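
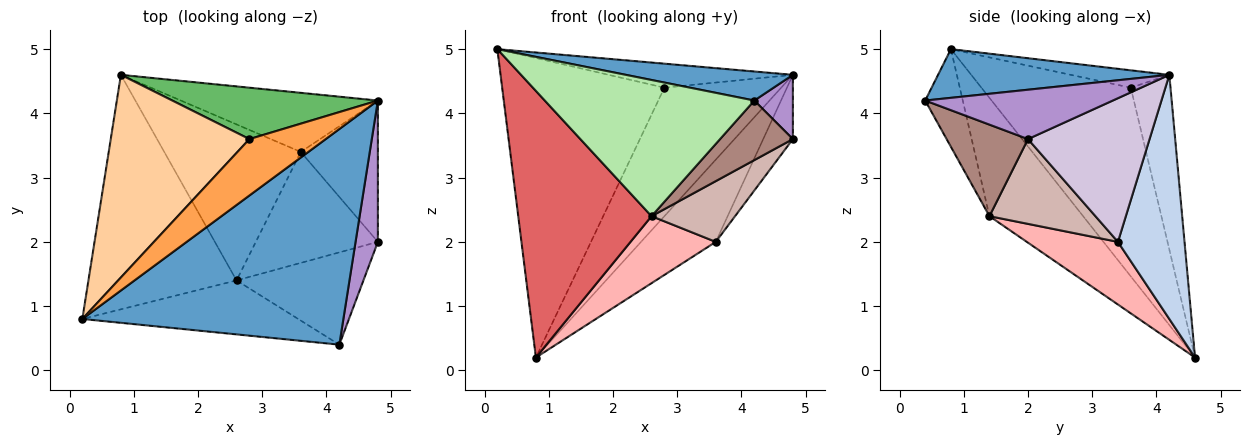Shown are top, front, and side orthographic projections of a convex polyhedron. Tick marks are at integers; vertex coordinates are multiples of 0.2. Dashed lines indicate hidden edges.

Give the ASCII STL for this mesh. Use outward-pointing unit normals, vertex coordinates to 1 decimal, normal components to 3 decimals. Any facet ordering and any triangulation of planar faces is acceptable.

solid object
 facet normal 0.182 -0.131 0.975
  outer loop
   vertex 4.2 0.4 4.2
   vertex 4.8 4.2 4.6
   vertex 0.2 0.8 5.0
  endloop
 endfacet
 facet normal 0.586 0.658 -0.473
  outer loop
   vertex 3.6 3.4 2.0
   vertex 0.8 4.6 0.2
   vertex 4.8 4.2 4.6
  endloop
 endfacet
 facet normal -0.205 0.383 0.901
  outer loop
   vertex 2.8 3.6 4.4
   vertex 0.2 0.8 5.0
   vertex 4.8 4.2 4.6
  endloop
 endfacet
 facet normal -0.606 0.659 0.446
  outer loop
   vertex 2.8 3.6 4.4
   vertex 0.8 4.6 0.2
   vertex 0.2 0.8 5.0
  endloop
 endfacet
 facet normal -0.301 0.885 0.354
  outer loop
   vertex 2.8 3.6 4.4
   vertex 4.8 4.2 4.6
   vertex 0.8 4.6 0.2
  endloop
 endfacet
 facet normal -0.164 -0.917 -0.363
  outer loop
   vertex 2.6 1.4 2.4
   vertex 4.2 0.4 4.2
   vertex 0.2 0.8 5.0
  endloop
 endfacet
 facet normal -0.467 -0.664 -0.584
  outer loop
   vertex 2.6 1.4 2.4
   vertex 0.2 0.8 5.0
   vertex 0.8 4.6 0.2
  endloop
 endfacet
 facet normal 0.388 -0.364 -0.847
  outer loop
   vertex 2.6 1.4 2.4
   vertex 0.8 4.6 0.2
   vertex 3.6 3.4 2.0
  endloop
 endfacet
 facet normal 0.896 -0.184 0.405
  outer loop
   vertex 4.8 2.0 3.6
   vertex 4.8 4.2 4.6
   vertex 4.2 0.4 4.2
  endloop
 endfacet
 facet normal 0.861 0.210 -0.462
  outer loop
   vertex 4.8 2.0 3.6
   vertex 3.6 3.4 2.0
   vertex 4.8 4.2 4.6
  endloop
 endfacet
 facet normal 0.518 -0.464 -0.718
  outer loop
   vertex 4.8 2.0 3.6
   vertex 4.2 0.4 4.2
   vertex 2.6 1.4 2.4
  endloop
 endfacet
 facet normal 0.520 -0.410 -0.749
  outer loop
   vertex 4.8 2.0 3.6
   vertex 2.6 1.4 2.4
   vertex 3.6 3.4 2.0
  endloop
 endfacet
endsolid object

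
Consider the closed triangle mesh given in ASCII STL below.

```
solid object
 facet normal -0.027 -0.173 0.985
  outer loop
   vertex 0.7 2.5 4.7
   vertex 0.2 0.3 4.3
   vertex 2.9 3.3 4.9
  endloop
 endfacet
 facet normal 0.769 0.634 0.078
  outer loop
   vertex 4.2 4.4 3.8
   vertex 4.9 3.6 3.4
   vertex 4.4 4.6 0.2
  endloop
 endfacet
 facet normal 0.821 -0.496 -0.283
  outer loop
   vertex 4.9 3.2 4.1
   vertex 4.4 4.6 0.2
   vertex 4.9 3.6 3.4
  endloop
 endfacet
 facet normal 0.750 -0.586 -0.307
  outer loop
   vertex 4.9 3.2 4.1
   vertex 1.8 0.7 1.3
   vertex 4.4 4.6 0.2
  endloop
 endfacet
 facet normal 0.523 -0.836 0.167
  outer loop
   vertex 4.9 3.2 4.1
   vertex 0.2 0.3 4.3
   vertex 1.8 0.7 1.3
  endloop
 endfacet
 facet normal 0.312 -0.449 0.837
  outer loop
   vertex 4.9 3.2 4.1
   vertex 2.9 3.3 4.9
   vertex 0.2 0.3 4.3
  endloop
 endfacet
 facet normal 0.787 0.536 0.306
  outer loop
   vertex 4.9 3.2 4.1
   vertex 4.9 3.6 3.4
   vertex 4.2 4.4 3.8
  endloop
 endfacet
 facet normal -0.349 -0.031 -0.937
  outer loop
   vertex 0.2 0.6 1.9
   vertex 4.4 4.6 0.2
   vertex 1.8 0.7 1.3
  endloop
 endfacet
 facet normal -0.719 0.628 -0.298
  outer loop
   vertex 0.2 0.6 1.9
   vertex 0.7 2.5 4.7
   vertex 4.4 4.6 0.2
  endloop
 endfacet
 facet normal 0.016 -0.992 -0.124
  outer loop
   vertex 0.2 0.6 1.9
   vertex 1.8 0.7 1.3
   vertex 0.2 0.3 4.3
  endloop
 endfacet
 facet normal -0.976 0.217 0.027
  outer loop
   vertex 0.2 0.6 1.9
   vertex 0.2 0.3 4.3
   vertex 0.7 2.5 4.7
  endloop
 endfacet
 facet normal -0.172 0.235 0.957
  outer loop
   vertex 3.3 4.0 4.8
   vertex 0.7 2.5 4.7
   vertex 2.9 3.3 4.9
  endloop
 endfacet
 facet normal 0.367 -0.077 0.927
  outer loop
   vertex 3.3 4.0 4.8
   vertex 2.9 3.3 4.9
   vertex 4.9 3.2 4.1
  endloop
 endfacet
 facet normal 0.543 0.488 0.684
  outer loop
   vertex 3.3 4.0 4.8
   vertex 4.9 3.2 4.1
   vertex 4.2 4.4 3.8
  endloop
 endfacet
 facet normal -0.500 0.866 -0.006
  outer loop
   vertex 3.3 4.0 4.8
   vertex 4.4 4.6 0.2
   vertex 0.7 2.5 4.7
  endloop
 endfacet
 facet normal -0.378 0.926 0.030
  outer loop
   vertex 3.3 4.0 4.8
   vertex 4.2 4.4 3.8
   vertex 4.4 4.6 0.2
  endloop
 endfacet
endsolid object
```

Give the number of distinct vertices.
10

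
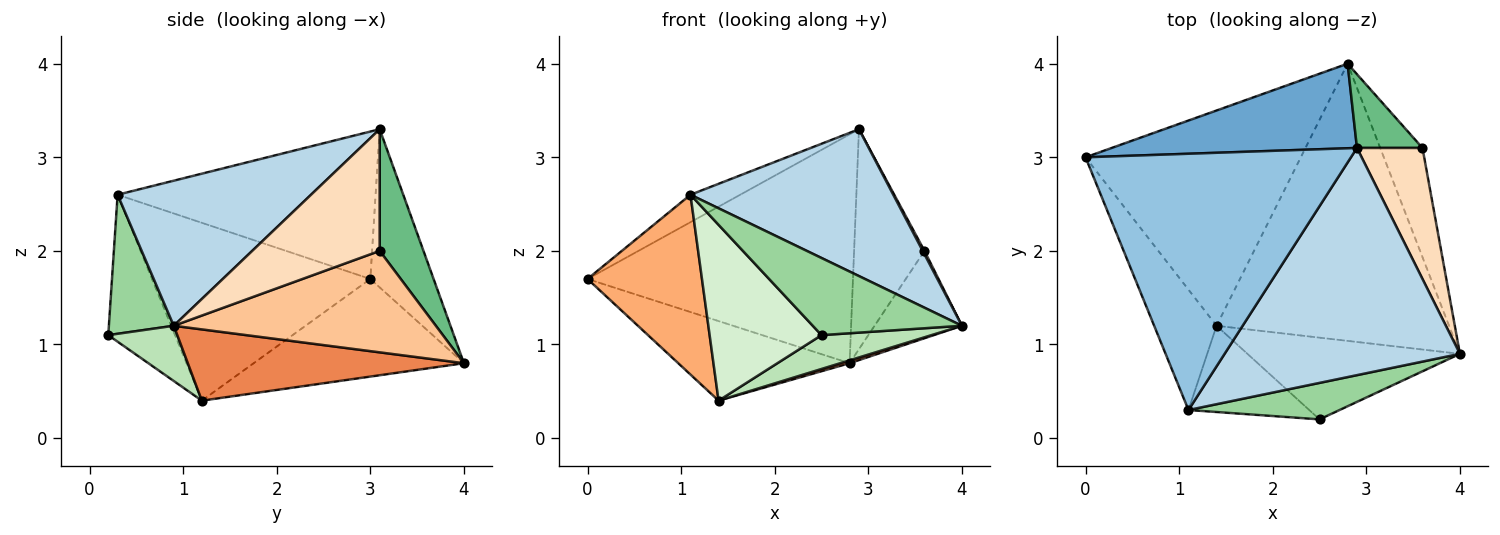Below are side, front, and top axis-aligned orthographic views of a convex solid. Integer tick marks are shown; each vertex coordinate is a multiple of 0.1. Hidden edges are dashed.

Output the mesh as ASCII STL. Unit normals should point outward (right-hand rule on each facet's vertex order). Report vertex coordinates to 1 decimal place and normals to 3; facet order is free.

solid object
 facet normal -0.218 0.915 0.338
  outer loop
   vertex 2.9 3.1 3.3
   vertex 2.8 4.0 0.8
   vertex 0.0 3.0 1.7
  endloop
 endfacet
 facet normal -0.483 0.093 0.870
  outer loop
   vertex 1.1 0.3 2.6
   vertex 2.9 3.1 3.3
   vertex 0.0 3.0 1.7
  endloop
 endfacet
 facet normal 0.460 -0.482 0.746
  outer loop
   vertex 1.1 0.3 2.6
   vertex 4.0 0.9 1.2
   vertex 2.9 3.1 3.3
  endloop
 endfacet
 facet normal -0.391 0.319 -0.863
  outer loop
   vertex 1.4 1.2 0.4
   vertex 0.0 3.0 1.7
   vertex 2.8 4.0 0.8
  endloop
 endfacet
 facet normal 0.293 -0.010 -0.956
  outer loop
   vertex 1.4 1.2 0.4
   vertex 2.8 4.0 0.8
   vertex 4.0 0.9 1.2
  endloop
 endfacet
 facet normal -0.846 -0.443 -0.297
  outer loop
   vertex 1.4 1.2 0.4
   vertex 1.1 0.3 2.6
   vertex 0.0 3.0 1.7
  endloop
 endfacet
 facet normal 0.882 0.294 -0.368
  outer loop
   vertex 3.6 3.1 2.0
   vertex 4.0 0.9 1.2
   vertex 2.8 4.0 0.8
  endloop
 endfacet
 facet normal 0.880 -0.012 0.474
  outer loop
   vertex 3.6 3.1 2.0
   vertex 2.9 3.1 3.3
   vertex 4.0 0.9 1.2
  endloop
 endfacet
 facet normal 0.508 0.817 0.274
  outer loop
   vertex 3.6 3.1 2.0
   vertex 2.8 4.0 0.8
   vertex 2.9 3.1 3.3
  endloop
 endfacet
 facet normal 0.366 -0.841 0.398
  outer loop
   vertex 2.5 0.2 1.1
   vertex 4.0 0.9 1.2
   vertex 1.1 0.3 2.6
  endloop
 endfacet
 facet normal 0.233 -0.372 -0.898
  outer loop
   vertex 2.5 0.2 1.1
   vertex 1.4 1.2 0.4
   vertex 4.0 0.9 1.2
  endloop
 endfacet
 facet normal -0.472 -0.791 -0.388
  outer loop
   vertex 2.5 0.2 1.1
   vertex 1.1 0.3 2.6
   vertex 1.4 1.2 0.4
  endloop
 endfacet
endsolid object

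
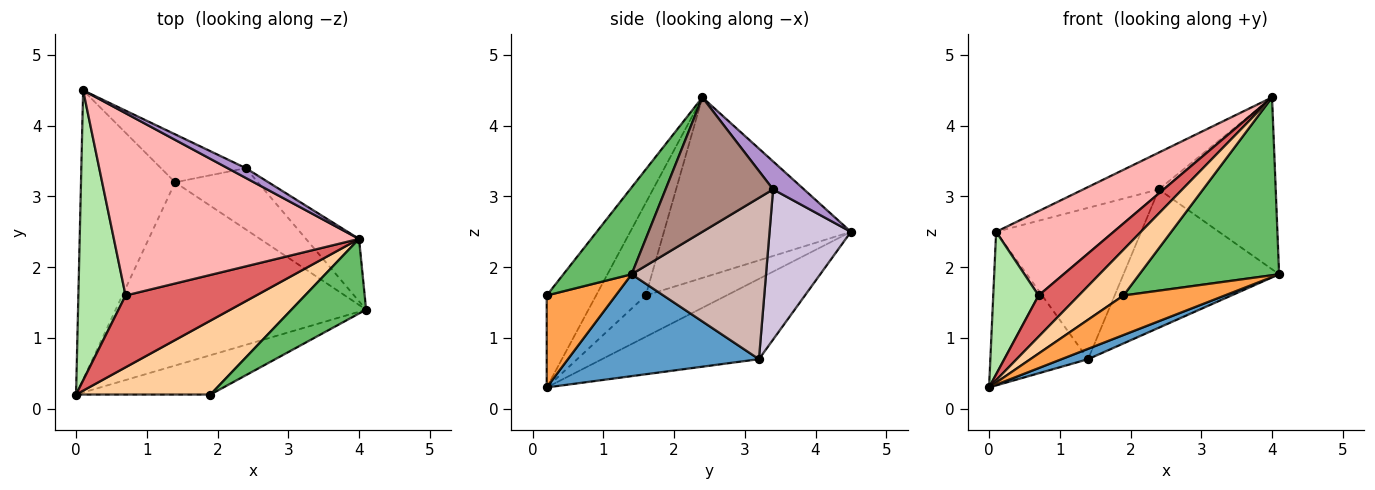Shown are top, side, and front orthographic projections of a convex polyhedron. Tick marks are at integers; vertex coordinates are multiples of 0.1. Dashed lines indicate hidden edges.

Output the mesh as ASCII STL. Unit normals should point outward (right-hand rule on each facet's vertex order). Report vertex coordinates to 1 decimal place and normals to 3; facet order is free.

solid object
 facet normal 0.376 -0.052 -0.925
  outer loop
   vertex 1.4 3.2 0.7
   vertex 4.1 1.4 1.9
   vertex 0.0 0.2 0.3
  endloop
 endfacet
 facet normal -0.602 0.375 -0.705
  outer loop
   vertex 1.4 3.2 0.7
   vertex 0.0 0.2 0.3
   vertex 0.1 4.5 2.5
  endloop
 endfacet
 facet normal 0.435 -0.638 -0.635
  outer loop
   vertex 1.9 0.2 1.6
   vertex 0.0 0.2 0.3
   vertex 4.1 1.4 1.9
  endloop
 endfacet
 facet normal -0.503 -0.455 0.735
  outer loop
   vertex 1.9 0.2 1.6
   vertex 4.0 2.4 4.4
   vertex 0.0 0.2 0.3
  endloop
 endfacet
 facet normal 0.411 -0.841 0.353
  outer loop
   vertex 1.9 0.2 1.6
   vertex 4.1 1.4 1.9
   vertex 4.0 2.4 4.4
  endloop
 endfacet
 facet normal -0.617 -0.347 0.706
  outer loop
   vertex 0.7 1.6 1.6
   vertex 0.1 4.5 2.5
   vertex 0.0 0.2 0.3
  endloop
 endfacet
 facet normal -0.524 -0.424 0.739
  outer loop
   vertex 0.7 1.6 1.6
   vertex 0.0 0.2 0.3
   vertex 4.0 2.4 4.4
  endloop
 endfacet
 facet normal -0.556 -0.349 0.755
  outer loop
   vertex 0.7 1.6 1.6
   vertex 4.0 2.4 4.4
   vertex 0.1 4.5 2.5
  endloop
 endfacet
 facet normal 0.367 0.899 0.239
  outer loop
   vertex 2.4 3.4 3.1
   vertex 0.1 4.5 2.5
   vertex 4.0 2.4 4.4
  endloop
 endfacet
 facet normal 0.472 0.841 -0.267
  outer loop
   vertex 2.4 3.4 3.1
   vertex 1.4 3.2 0.7
   vertex 0.1 4.5 2.5
  endloop
 endfacet
 facet normal 0.654 0.711 -0.258
  outer loop
   vertex 2.4 3.4 3.1
   vertex 4.0 2.4 4.4
   vertex 4.1 1.4 1.9
  endloop
 endfacet
 facet normal 0.620 0.718 -0.318
  outer loop
   vertex 2.4 3.4 3.1
   vertex 4.1 1.4 1.9
   vertex 1.4 3.2 0.7
  endloop
 endfacet
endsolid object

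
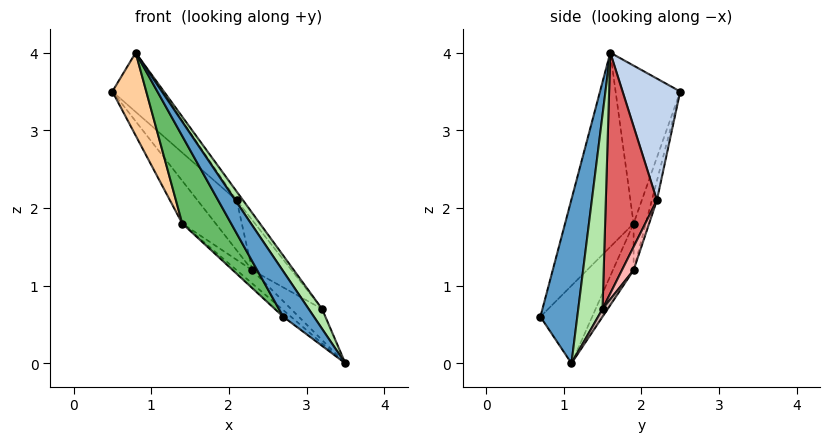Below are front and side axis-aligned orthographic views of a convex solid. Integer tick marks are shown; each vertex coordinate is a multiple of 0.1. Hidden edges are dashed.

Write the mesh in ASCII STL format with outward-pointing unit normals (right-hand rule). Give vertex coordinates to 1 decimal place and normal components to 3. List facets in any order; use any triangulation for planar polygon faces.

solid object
 facet normal 0.660 -0.549 0.514
  outer loop
   vertex 0.8 1.6 4.0
   vertex 2.7 0.7 0.6
   vertex 3.5 1.1 0.0
  endloop
 endfacet
 facet normal 0.613 0.530 0.586
  outer loop
   vertex 2.1 2.2 2.1
   vertex 0.5 2.5 3.5
   vertex 0.8 1.6 4.0
  endloop
 endfacet
 facet normal -0.627 0.094 -0.773
  outer loop
   vertex 1.4 1.9 1.8
   vertex 3.5 1.1 0.0
   vertex 2.7 0.7 0.6
  endloop
 endfacet
 facet normal -0.847 -0.444 -0.292
  outer loop
   vertex 1.4 1.9 1.8
   vertex 0.8 1.6 4.0
   vertex 0.5 2.5 3.5
  endloop
 endfacet
 facet normal -0.780 -0.556 -0.288
  outer loop
   vertex 1.4 1.9 1.8
   vertex 2.7 0.7 0.6
   vertex 0.8 1.6 4.0
  endloop
 endfacet
 facet normal 0.734 -0.405 0.546
  outer loop
   vertex 3.2 1.5 0.7
   vertex 0.8 1.6 4.0
   vertex 3.5 1.1 0.0
  endloop
 endfacet
 facet normal 0.806 0.100 0.583
  outer loop
   vertex 3.2 1.5 0.7
   vertex 2.1 2.2 2.1
   vertex 0.8 1.6 4.0
  endloop
 endfacet
 facet normal 0.275 0.929 -0.249
  outer loop
   vertex 2.3 1.9 1.2
   vertex 2.1 2.2 2.1
   vertex 3.2 1.5 0.7
  endloop
 endfacet
 facet normal -0.121 0.933 -0.338
  outer loop
   vertex 2.3 1.9 1.2
   vertex 0.5 2.5 3.5
   vertex 2.1 2.2 2.1
  endloop
 endfacet
 facet normal -0.304 0.836 -0.456
  outer loop
   vertex 2.3 1.9 1.2
   vertex 1.4 1.9 1.8
   vertex 0.5 2.5 3.5
  endloop
 endfacet
 facet normal -0.512 0.384 -0.768
  outer loop
   vertex 2.3 1.9 1.2
   vertex 3.5 1.1 0.0
   vertex 1.4 1.9 1.8
  endloop
 endfacet
 facet normal 0.147 0.885 -0.442
  outer loop
   vertex 2.3 1.9 1.2
   vertex 3.2 1.5 0.7
   vertex 3.5 1.1 0.0
  endloop
 endfacet
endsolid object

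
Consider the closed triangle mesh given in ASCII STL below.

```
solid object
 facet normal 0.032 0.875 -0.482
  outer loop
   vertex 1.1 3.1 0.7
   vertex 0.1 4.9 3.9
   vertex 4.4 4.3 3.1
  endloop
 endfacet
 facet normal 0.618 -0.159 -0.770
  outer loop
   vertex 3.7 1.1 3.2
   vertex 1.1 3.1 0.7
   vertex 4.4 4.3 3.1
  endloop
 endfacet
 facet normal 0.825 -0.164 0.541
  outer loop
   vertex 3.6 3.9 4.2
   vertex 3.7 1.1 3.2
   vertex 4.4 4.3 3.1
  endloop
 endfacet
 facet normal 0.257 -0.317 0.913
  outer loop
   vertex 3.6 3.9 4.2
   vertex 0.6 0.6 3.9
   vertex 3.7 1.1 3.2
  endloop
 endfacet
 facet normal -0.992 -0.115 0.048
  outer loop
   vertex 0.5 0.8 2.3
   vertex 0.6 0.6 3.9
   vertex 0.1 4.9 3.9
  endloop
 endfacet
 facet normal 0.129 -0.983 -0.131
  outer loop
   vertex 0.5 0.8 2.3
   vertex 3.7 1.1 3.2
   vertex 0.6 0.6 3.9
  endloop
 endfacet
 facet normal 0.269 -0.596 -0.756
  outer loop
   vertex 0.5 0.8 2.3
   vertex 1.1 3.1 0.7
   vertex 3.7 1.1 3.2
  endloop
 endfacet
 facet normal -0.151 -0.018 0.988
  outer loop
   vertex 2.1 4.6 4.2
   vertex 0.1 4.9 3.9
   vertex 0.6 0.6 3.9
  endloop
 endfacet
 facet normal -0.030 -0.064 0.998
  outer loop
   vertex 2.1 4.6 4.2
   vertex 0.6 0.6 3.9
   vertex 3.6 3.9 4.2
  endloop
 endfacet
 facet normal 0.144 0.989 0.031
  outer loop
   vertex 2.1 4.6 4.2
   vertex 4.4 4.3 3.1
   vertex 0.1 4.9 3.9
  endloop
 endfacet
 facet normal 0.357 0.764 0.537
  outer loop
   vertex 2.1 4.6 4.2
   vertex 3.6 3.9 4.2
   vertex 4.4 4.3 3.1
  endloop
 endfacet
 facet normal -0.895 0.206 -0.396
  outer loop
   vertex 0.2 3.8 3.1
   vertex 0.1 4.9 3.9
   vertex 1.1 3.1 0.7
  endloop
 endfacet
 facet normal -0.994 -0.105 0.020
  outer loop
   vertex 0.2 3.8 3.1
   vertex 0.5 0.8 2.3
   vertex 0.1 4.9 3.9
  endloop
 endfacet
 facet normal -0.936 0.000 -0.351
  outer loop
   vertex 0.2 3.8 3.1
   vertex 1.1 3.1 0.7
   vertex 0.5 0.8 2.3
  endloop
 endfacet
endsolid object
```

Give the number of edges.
21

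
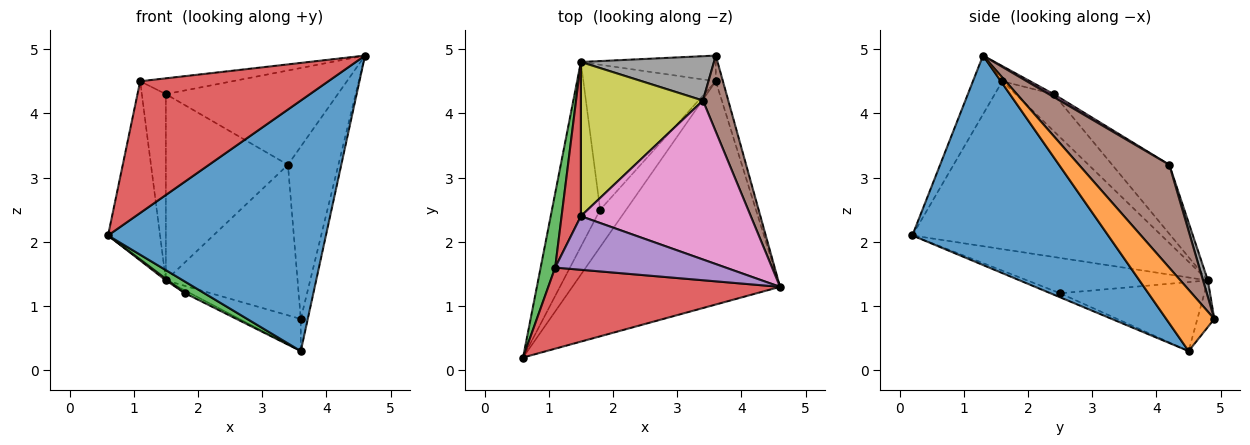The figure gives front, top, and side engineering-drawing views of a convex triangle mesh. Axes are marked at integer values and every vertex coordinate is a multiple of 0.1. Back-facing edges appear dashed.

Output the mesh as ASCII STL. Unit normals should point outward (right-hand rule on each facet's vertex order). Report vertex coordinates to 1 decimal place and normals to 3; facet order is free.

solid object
 facet normal 0.557 -0.620 -0.552
  outer loop
   vertex 3.6 4.5 0.3
   vertex 4.6 1.3 4.9
   vertex 0.6 0.2 2.1
  endloop
 endfacet
 facet normal 0.983 0.143 -0.114
  outer loop
   vertex 3.6 4.5 0.3
   vertex 3.6 4.9 0.8
   vertex 4.6 1.3 4.9
  endloop
 endfacet
 facet normal -0.147 -0.293 -0.945
  outer loop
   vertex 1.8 2.5 1.2
   vertex 3.6 4.5 0.3
   vertex 0.6 0.2 2.1
  endloop
 endfacet
 facet normal -0.132 -0.844 0.520
  outer loop
   vertex 1.1 1.6 4.5
   vertex 0.6 0.2 2.1
   vertex 4.6 1.3 4.9
  endloop
 endfacet
 facet normal -0.085 0.281 0.956
  outer loop
   vertex 1.1 1.6 4.5
   vertex 4.6 1.3 4.9
   vertex 1.5 2.4 4.3
  endloop
 endfacet
 facet normal 0.854 0.476 0.210
  outer loop
   vertex 3.4 4.2 3.2
   vertex 4.6 1.3 4.9
   vertex 3.6 4.9 0.8
  endloop
 endfacet
 facet normal 0.015 0.510 0.860
  outer loop
   vertex 3.4 4.2 3.2
   vertex 1.5 2.4 4.3
   vertex 4.6 1.3 4.9
  endloop
 endfacet
 facet normal 0.035 0.959 0.283
  outer loop
   vertex 1.5 4.8 1.4
   vertex 3.4 4.2 3.2
   vertex 3.6 4.9 0.8
  endloop
 endfacet
 facet normal -0.339 0.725 0.600
  outer loop
   vertex 1.5 4.8 1.4
   vertex 1.5 2.4 4.3
   vertex 3.4 4.2 3.2
  endloop
 endfacet
 facet normal -0.211 0.763 -0.611
  outer loop
   vertex 1.5 4.8 1.4
   vertex 3.6 4.9 0.8
   vertex 3.6 4.5 0.3
  endloop
 endfacet
 facet normal -0.462 0.017 -0.887
  outer loop
   vertex 1.5 4.8 1.4
   vertex 3.6 4.5 0.3
   vertex 1.8 2.5 1.2
  endloop
 endfacet
 facet normal -0.591 -0.007 -0.806
  outer loop
   vertex 1.5 4.8 1.4
   vertex 1.8 2.5 1.2
   vertex 0.6 0.2 2.1
  endloop
 endfacet
 facet normal -0.975 0.204 0.084
  outer loop
   vertex 1.5 4.8 1.4
   vertex 0.6 0.2 2.1
   vertex 1.1 1.6 4.5
  endloop
 endfacet
 facet normal -0.774 0.488 0.404
  outer loop
   vertex 1.5 4.8 1.4
   vertex 1.1 1.6 4.5
   vertex 1.5 2.4 4.3
  endloop
 endfacet
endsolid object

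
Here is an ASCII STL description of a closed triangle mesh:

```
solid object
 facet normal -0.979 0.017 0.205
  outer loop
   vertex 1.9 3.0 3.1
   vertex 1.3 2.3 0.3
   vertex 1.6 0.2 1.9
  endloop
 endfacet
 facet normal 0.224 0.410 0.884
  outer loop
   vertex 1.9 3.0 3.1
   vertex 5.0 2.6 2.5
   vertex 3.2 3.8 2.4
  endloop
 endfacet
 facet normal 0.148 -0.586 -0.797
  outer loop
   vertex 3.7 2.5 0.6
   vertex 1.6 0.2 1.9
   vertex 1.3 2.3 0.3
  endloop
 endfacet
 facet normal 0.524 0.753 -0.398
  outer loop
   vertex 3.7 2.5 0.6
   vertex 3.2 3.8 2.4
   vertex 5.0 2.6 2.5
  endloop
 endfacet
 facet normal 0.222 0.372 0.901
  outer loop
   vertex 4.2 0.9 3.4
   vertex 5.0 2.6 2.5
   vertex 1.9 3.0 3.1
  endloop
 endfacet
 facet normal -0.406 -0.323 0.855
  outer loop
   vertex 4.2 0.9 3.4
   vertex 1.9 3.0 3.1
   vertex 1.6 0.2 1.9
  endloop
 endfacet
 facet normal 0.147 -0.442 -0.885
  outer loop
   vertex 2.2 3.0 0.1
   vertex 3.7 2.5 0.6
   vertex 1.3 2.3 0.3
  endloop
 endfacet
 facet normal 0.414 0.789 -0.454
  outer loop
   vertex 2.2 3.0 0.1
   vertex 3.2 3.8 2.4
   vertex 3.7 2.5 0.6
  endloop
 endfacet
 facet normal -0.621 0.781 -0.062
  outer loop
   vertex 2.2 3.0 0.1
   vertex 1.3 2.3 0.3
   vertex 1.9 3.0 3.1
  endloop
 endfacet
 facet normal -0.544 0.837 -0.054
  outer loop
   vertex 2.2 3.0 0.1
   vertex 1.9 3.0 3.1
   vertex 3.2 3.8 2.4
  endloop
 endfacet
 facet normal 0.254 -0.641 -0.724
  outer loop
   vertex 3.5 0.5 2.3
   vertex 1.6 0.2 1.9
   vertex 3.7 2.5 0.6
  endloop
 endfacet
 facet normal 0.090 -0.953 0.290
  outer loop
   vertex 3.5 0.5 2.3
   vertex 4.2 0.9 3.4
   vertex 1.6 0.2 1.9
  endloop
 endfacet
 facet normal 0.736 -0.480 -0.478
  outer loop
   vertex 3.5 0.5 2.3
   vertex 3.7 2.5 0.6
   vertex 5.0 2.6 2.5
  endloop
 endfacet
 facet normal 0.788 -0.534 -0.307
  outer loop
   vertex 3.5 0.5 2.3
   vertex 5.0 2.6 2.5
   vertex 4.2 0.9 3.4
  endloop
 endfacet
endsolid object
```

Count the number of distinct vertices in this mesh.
9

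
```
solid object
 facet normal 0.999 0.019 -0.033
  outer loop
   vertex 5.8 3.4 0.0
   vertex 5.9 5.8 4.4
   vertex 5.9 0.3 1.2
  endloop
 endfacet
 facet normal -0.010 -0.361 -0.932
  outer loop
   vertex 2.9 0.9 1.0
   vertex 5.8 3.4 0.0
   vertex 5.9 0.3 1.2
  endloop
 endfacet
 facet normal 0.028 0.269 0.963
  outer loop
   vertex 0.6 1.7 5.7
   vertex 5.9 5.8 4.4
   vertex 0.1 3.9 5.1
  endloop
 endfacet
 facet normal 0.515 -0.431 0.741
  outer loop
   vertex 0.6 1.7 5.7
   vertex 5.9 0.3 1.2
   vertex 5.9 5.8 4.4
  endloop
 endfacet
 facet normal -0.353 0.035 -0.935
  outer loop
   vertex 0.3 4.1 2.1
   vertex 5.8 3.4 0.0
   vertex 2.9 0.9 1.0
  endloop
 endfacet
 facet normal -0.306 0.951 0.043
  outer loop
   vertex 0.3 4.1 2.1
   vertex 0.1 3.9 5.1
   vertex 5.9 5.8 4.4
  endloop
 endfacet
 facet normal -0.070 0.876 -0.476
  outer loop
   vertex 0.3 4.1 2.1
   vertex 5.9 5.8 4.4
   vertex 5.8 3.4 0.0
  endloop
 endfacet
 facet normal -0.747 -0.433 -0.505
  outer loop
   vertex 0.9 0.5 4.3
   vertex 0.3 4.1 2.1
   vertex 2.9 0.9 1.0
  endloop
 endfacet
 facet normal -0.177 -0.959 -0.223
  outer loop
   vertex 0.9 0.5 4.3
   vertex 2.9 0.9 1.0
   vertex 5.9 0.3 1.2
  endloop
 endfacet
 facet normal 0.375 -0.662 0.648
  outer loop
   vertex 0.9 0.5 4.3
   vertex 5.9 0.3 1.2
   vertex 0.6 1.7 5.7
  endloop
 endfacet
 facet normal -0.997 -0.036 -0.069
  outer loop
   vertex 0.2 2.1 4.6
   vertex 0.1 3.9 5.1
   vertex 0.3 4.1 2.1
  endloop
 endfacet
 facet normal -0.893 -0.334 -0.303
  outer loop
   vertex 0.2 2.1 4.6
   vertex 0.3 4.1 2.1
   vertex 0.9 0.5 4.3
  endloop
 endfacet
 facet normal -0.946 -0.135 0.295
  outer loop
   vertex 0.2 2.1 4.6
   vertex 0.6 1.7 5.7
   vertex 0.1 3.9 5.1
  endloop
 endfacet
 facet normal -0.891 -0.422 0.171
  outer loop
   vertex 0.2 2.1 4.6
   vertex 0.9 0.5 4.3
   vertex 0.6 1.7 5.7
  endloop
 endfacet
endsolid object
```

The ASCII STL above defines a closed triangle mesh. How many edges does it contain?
21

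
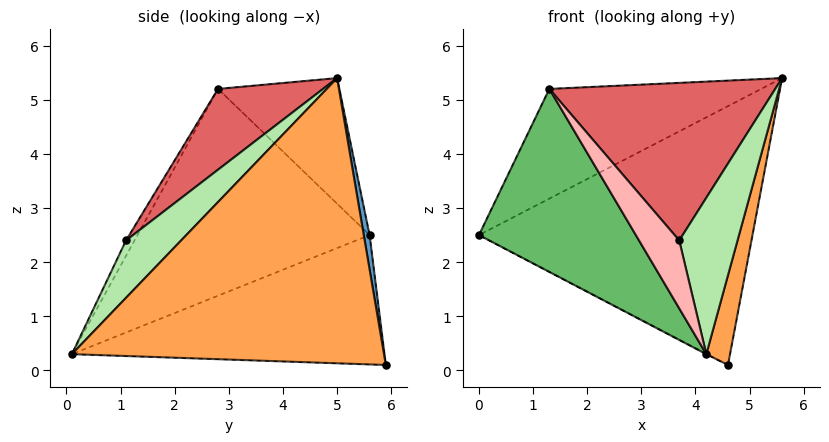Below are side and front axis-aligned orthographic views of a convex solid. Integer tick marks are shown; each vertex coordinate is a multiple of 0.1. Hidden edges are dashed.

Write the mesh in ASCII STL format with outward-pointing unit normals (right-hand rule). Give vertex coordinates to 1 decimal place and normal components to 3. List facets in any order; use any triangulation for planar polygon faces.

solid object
 facet normal 0.021 0.986 0.164
  outer loop
   vertex 4.6 5.9 0.1
   vertex 0.0 5.6 2.5
   vertex 5.6 5.0 5.4
  endloop
 endfacet
 facet normal -0.463 0.001 -0.887
  outer loop
   vertex 4.6 5.9 0.1
   vertex 4.2 0.1 0.3
   vertex 0.0 5.6 2.5
  endloop
 endfacet
 facet normal 0.978 -0.074 -0.197
  outer loop
   vertex 4.6 5.9 0.1
   vertex 5.6 5.0 5.4
   vertex 4.2 0.1 0.3
  endloop
 endfacet
 facet normal -0.328 0.572 0.752
  outer loop
   vertex 1.3 2.8 5.2
   vertex 5.6 5.0 5.4
   vertex 0.0 5.6 2.5
  endloop
 endfacet
 facet normal -0.815 -0.551 -0.179
  outer loop
   vertex 1.3 2.8 5.2
   vertex 0.0 5.6 2.5
   vertex 4.2 0.1 0.3
  endloop
 endfacet
 facet normal 0.612 -0.647 0.454
  outer loop
   vertex 3.7 1.1 2.4
   vertex 4.2 0.1 0.3
   vertex 5.6 5.0 5.4
  endloop
 endfacet
 facet normal 0.311 -0.670 0.674
  outer loop
   vertex 3.7 1.1 2.4
   vertex 5.6 5.0 5.4
   vertex 1.3 2.8 5.2
  endloop
 endfacet
 facet normal -0.191 -0.903 0.385
  outer loop
   vertex 3.7 1.1 2.4
   vertex 1.3 2.8 5.2
   vertex 4.2 0.1 0.3
  endloop
 endfacet
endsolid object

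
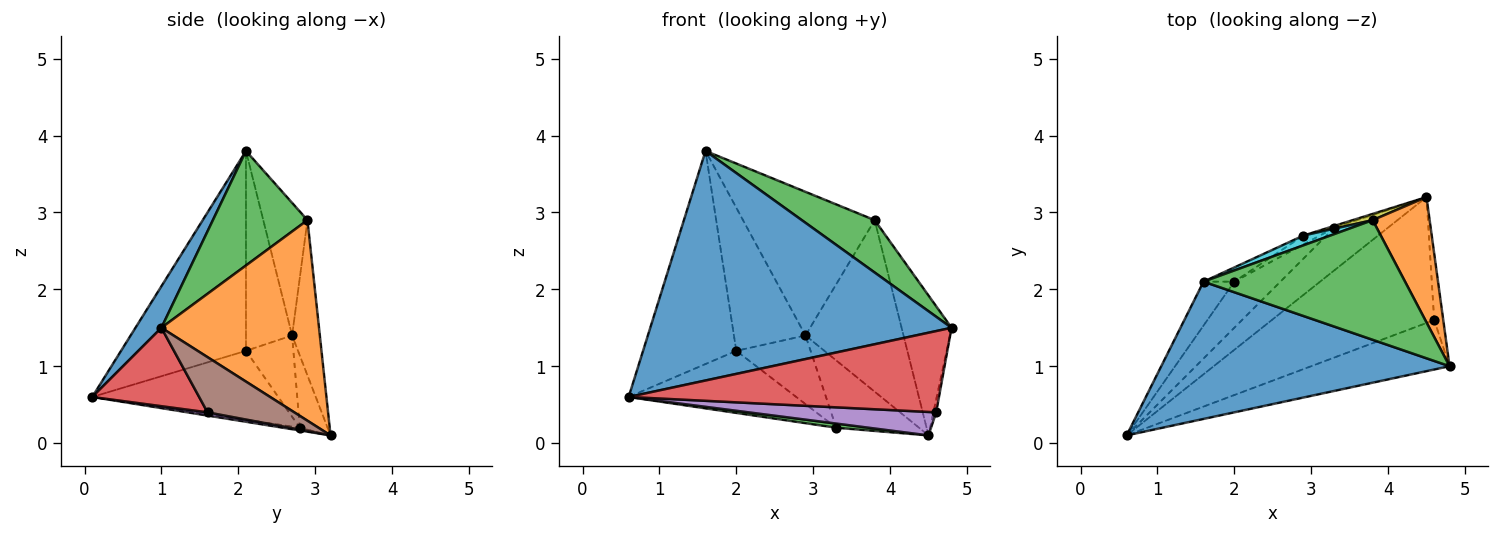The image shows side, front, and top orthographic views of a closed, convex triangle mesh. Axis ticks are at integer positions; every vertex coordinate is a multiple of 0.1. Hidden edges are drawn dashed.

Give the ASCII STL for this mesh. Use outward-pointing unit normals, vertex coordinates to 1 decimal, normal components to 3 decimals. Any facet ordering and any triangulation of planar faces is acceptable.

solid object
 facet normal 0.074 -0.856 0.512
  outer loop
   vertex 1.6 2.1 3.8
   vertex 0.6 0.1 0.6
   vertex 4.8 1.0 1.5
  endloop
 endfacet
 facet normal 0.920 0.292 0.261
  outer loop
   vertex 3.8 2.9 2.9
   vertex 4.8 1.0 1.5
   vertex 4.5 3.2 0.1
  endloop
 endfacet
 facet normal 0.462 -0.356 0.813
  outer loop
   vertex 3.8 2.9 2.9
   vertex 1.6 2.1 3.8
   vertex 4.8 1.0 1.5
  endloop
 endfacet
 facet normal 0.282 -0.820 -0.498
  outer loop
   vertex 4.6 1.6 0.4
   vertex 4.8 1.0 1.5
   vertex 0.6 0.1 0.6
  endloop
 endfacet
 facet normal 0.020 -0.183 -0.983
  outer loop
   vertex 4.6 1.6 0.4
   vertex 0.6 0.1 0.6
   vertex 4.5 3.2 0.1
  endloop
 endfacet
 facet normal 0.986 0.031 -0.162
  outer loop
   vertex 4.6 1.6 0.4
   vertex 4.5 3.2 0.1
   vertex 4.8 1.0 1.5
  endloop
 endfacet
 facet normal -0.795 0.594 -0.122
  outer loop
   vertex 2.0 2.1 1.2
   vertex 0.6 0.1 0.6
   vertex 1.6 2.1 3.8
  endloop
 endfacet
 facet normal -0.540 0.838 -0.083
  outer loop
   vertex 2.9 2.7 1.4
   vertex 2.0 2.1 1.2
   vertex 1.6 2.1 3.8
  endloop
 endfacet
 facet normal -0.272 0.962 0.035
  outer loop
   vertex 2.9 2.7 1.4
   vertex 3.8 2.9 2.9
   vertex 4.5 3.2 0.1
  endloop
 endfacet
 facet normal -0.318 0.946 0.064
  outer loop
   vertex 2.9 2.7 1.4
   vertex 1.6 2.1 3.8
   vertex 3.8 2.9 2.9
  endloop
 endfacet
 facet normal -0.318 0.948 -0.027
  outer loop
   vertex 3.3 2.8 0.2
   vertex 2.9 2.7 1.4
   vertex 4.5 3.2 0.1
  endloop
 endfacet
 facet normal -0.535 0.838 -0.108
  outer loop
   vertex 3.3 2.8 0.2
   vertex 2.0 2.1 1.2
   vertex 2.9 2.7 1.4
  endloop
 endfacet
 facet normal -0.051 -0.097 -0.994
  outer loop
   vertex 3.3 2.8 0.2
   vertex 4.5 3.2 0.1
   vertex 0.6 0.1 0.6
  endloop
 endfacet
 facet normal -0.665 0.599 -0.445
  outer loop
   vertex 3.3 2.8 0.2
   vertex 0.6 0.1 0.6
   vertex 2.0 2.1 1.2
  endloop
 endfacet
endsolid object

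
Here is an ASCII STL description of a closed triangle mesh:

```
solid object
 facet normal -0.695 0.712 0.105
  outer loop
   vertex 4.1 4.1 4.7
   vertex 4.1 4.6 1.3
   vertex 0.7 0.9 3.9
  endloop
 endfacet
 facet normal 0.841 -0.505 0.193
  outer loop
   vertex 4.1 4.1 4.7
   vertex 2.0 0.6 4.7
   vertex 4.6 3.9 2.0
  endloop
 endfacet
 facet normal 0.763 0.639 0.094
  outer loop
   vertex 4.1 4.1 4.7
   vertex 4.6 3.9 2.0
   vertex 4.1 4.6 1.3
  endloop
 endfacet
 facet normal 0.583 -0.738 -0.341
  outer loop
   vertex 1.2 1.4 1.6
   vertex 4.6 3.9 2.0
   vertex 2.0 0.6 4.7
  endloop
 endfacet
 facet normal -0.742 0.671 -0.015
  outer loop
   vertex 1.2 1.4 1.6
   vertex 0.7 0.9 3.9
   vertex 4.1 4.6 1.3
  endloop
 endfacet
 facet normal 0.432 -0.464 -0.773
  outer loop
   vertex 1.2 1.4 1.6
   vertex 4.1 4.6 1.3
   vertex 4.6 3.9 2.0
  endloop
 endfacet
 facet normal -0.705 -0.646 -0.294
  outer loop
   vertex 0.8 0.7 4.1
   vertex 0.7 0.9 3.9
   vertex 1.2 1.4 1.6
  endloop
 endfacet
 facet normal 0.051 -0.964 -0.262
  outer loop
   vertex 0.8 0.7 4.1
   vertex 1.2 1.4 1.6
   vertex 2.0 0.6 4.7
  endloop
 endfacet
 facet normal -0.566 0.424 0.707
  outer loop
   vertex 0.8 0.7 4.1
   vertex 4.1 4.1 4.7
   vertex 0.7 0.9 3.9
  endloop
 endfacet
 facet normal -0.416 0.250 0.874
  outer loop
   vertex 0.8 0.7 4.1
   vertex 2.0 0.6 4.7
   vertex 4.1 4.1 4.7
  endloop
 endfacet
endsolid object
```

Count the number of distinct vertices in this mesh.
7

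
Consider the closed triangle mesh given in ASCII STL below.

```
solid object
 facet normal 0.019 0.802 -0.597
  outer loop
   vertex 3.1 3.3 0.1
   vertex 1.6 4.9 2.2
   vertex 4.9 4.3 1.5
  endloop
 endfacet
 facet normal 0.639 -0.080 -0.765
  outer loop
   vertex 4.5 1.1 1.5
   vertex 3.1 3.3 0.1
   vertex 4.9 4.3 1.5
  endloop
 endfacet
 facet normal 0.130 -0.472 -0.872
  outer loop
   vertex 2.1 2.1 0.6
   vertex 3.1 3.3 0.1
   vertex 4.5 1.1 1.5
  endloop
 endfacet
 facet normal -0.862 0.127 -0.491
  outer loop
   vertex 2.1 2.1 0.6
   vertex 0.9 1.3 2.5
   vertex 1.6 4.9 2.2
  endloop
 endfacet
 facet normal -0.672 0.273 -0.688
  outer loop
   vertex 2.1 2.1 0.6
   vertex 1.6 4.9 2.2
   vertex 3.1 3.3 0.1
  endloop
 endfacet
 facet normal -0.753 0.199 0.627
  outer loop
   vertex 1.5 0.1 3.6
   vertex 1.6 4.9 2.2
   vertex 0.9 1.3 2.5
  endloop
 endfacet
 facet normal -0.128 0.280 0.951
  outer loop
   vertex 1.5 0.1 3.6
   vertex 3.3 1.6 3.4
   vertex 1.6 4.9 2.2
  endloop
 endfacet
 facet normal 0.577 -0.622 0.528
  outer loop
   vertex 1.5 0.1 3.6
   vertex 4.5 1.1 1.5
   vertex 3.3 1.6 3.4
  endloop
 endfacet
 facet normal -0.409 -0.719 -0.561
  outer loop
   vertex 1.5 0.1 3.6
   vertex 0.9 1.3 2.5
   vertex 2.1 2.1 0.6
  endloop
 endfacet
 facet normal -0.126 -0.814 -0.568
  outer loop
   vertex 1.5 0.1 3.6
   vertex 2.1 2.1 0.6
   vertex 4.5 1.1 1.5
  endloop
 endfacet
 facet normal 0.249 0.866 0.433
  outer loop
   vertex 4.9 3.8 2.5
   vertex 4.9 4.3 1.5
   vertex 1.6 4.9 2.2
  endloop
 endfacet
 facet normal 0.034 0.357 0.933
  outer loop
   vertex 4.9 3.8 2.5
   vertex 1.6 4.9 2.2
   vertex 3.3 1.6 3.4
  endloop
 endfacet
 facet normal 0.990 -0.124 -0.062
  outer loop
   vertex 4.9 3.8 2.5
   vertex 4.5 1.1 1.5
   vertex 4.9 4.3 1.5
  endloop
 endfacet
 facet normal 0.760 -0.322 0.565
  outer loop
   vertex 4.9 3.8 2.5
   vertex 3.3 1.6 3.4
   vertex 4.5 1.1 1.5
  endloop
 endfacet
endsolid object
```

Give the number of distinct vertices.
9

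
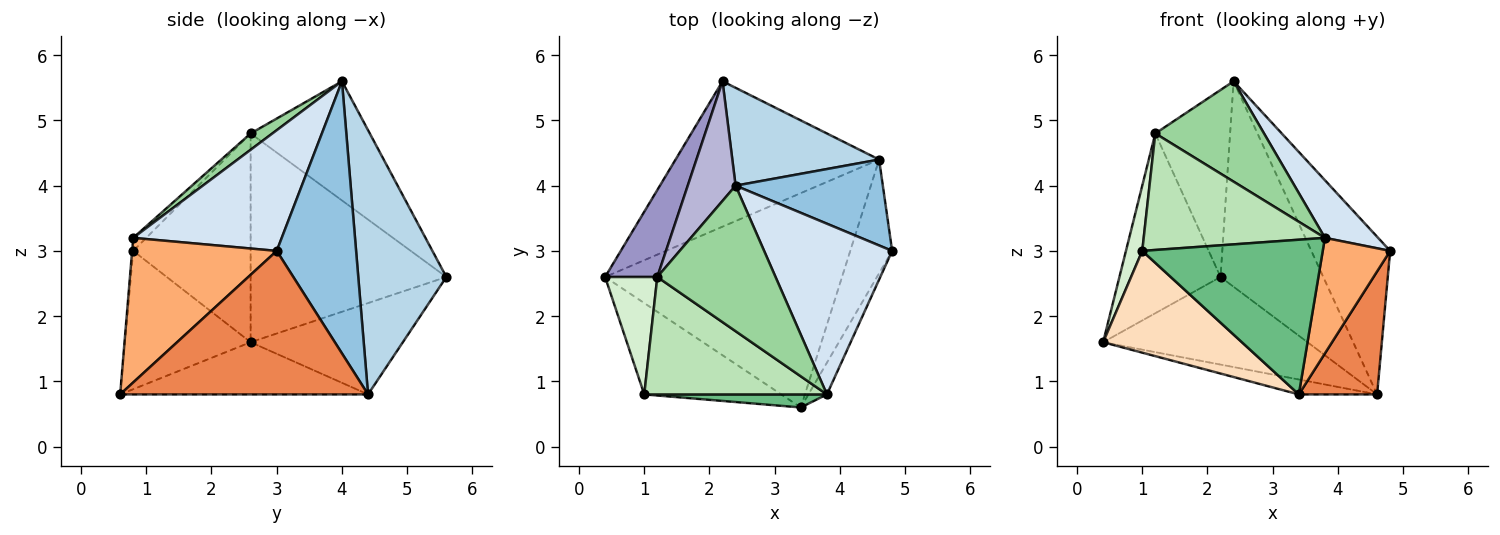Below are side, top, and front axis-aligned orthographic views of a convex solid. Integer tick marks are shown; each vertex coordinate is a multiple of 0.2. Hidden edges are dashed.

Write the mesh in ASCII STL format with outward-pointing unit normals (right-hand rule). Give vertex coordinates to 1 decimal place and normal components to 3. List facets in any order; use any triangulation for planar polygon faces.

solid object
 facet normal -0.359 0.482 -0.800
  outer loop
   vertex 4.6 4.4 0.8
   vertex 0.4 2.6 1.6
   vertex 2.2 5.6 2.6
  endloop
 endfacet
 facet normal 0.662 0.658 0.358
  outer loop
   vertex 4.6 4.4 0.8
   vertex 2.4 4.0 5.6
   vertex 4.8 3.0 3.0
  endloop
 endfacet
 facet normal 0.612 0.714 0.340
  outer loop
   vertex 4.6 4.4 0.8
   vertex 2.2 5.6 2.6
   vertex 2.4 4.0 5.6
  endloop
 endfacet
 facet normal 0.666 -0.239 0.707
  outer loop
   vertex 3.8 0.8 3.2
   vertex 4.8 3.0 3.0
   vertex 2.4 4.0 5.6
  endloop
 endfacet
 facet normal 0.919 -0.290 -0.268
  outer loop
   vertex 3.4 0.6 0.8
   vertex 4.6 4.4 0.8
   vertex 4.8 3.0 3.0
  endloop
 endfacet
 facet normal 0.900 -0.420 -0.115
  outer loop
   vertex 3.4 0.6 0.8
   vertex 4.8 3.0 3.0
   vertex 3.8 0.8 3.2
  endloop
 endfacet
 facet normal -0.215 0.068 -0.974
  outer loop
   vertex 3.4 0.6 0.8
   vertex 0.4 2.6 1.6
   vertex 4.6 4.4 0.8
  endloop
 endfacet
 facet normal -0.559 -0.617 -0.554
  outer loop
   vertex 3.4 0.6 0.8
   vertex 1.0 0.8 3.0
   vertex 0.4 2.6 1.6
  endloop
 endfacet
 facet normal -0.006 -0.996 0.084
  outer loop
   vertex 3.4 0.6 0.8
   vertex 3.8 0.8 3.2
   vertex 1.0 0.8 3.0
  endloop
 endfacet
 facet normal 0.113 -0.564 0.818
  outer loop
   vertex 1.2 2.6 4.8
   vertex 3.8 0.8 3.2
   vertex 2.4 4.0 5.6
  endloop
 endfacet
 facet normal -0.051 -0.703 0.709
  outer loop
   vertex 1.2 2.6 4.8
   vertex 1.0 0.8 3.0
   vertex 3.8 0.8 3.2
  endloop
 endfacet
 facet normal -0.961 -0.134 0.240
  outer loop
   vertex 1.2 2.6 4.8
   vertex 0.4 2.6 1.6
   vertex 1.0 0.8 3.0
  endloop
 endfacet
 facet normal -0.867 0.448 0.217
  outer loop
   vertex 1.2 2.6 4.8
   vertex 2.2 5.6 2.6
   vertex 0.4 2.6 1.6
  endloop
 endfacet
 facet normal -0.802 0.503 0.322
  outer loop
   vertex 1.2 2.6 4.8
   vertex 2.4 4.0 5.6
   vertex 2.2 5.6 2.6
  endloop
 endfacet
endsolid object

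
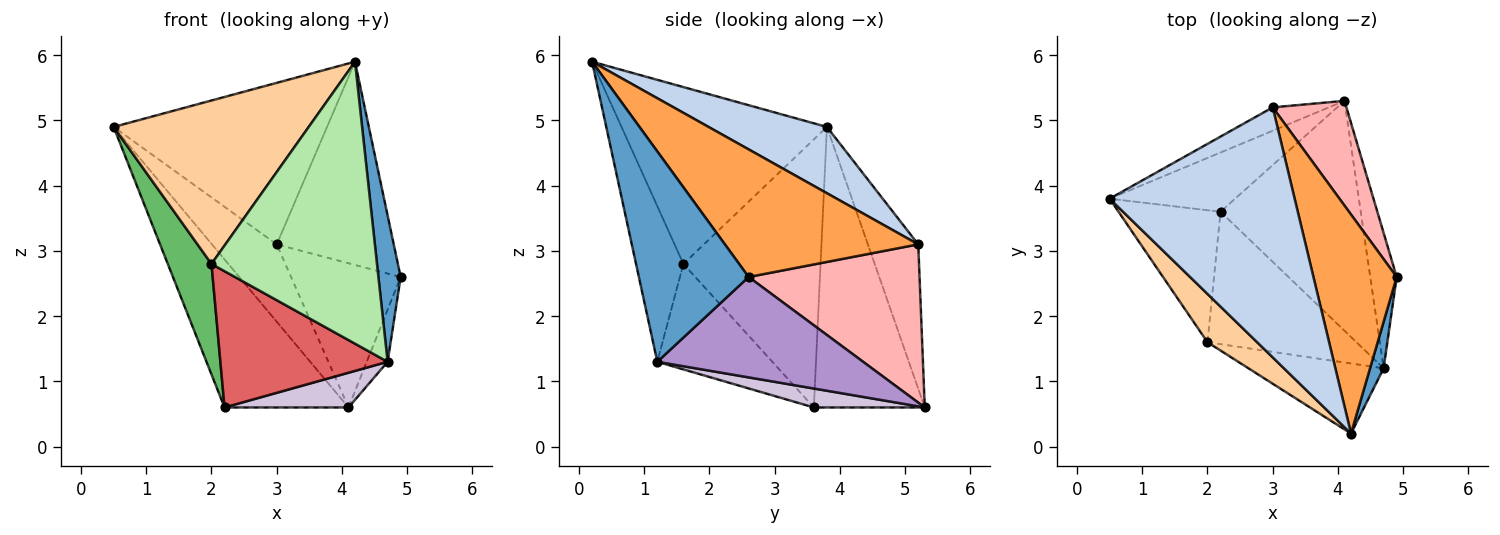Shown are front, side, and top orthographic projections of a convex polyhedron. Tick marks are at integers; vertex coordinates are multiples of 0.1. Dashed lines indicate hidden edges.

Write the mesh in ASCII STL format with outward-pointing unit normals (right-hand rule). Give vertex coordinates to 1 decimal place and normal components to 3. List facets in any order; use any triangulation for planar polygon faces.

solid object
 facet normal 0.978 -0.198 0.063
  outer loop
   vertex 4.7 1.2 1.3
   vertex 4.9 2.6 2.6
   vertex 4.2 0.2 5.9
  endloop
 endfacet
 facet normal 0.288 0.520 0.804
  outer loop
   vertex 3.0 5.2 3.1
   vertex 0.5 3.8 4.9
   vertex 4.2 0.2 5.9
  endloop
 endfacet
 facet normal 0.747 0.452 0.487
  outer loop
   vertex 3.0 5.2 3.1
   vertex 4.2 0.2 5.9
   vertex 4.9 2.6 2.6
  endloop
 endfacet
 facet normal -0.711 -0.675 0.199
  outer loop
   vertex 2.0 1.6 2.8
   vertex 4.2 0.2 5.9
   vertex 0.5 3.8 4.9
  endloop
 endfacet
 facet normal -0.896 -0.285 -0.341
  outer loop
   vertex 2.0 1.6 2.8
   vertex 0.5 3.8 4.9
   vertex 2.2 3.6 0.6
  endloop
 endfacet
 facet normal -0.268 -0.935 -0.232
  outer loop
   vertex 2.0 1.6 2.8
   vertex 4.7 1.2 1.3
   vertex 4.2 0.2 5.9
  endloop
 endfacet
 facet normal -0.442 -0.643 -0.625
  outer loop
   vertex 2.0 1.6 2.8
   vertex 2.2 3.6 0.6
   vertex 4.7 1.2 1.3
  endloop
 endfacet
 facet normal 0.784 0.503 0.365
  outer loop
   vertex 4.1 5.3 0.6
   vertex 3.0 5.2 3.1
   vertex 4.9 2.6 2.6
  endloop
 endfacet
 facet normal 0.962 0.098 -0.253
  outer loop
   vertex 4.1 5.3 0.6
   vertex 4.9 2.6 2.6
   vertex 4.7 1.2 1.3
  endloop
 endfacet
 facet normal 0.132 -0.148 -0.980
  outer loop
   vertex 4.1 5.3 0.6
   vertex 4.7 1.2 1.3
   vertex 2.2 3.6 0.6
  endloop
 endfacet
 facet normal -0.639 0.714 -0.286
  outer loop
   vertex 4.1 5.3 0.6
   vertex 2.2 3.6 0.6
   vertex 0.5 3.8 4.9
  endloop
 endfacet
 facet normal -0.597 0.768 -0.232
  outer loop
   vertex 4.1 5.3 0.6
   vertex 0.5 3.8 4.9
   vertex 3.0 5.2 3.1
  endloop
 endfacet
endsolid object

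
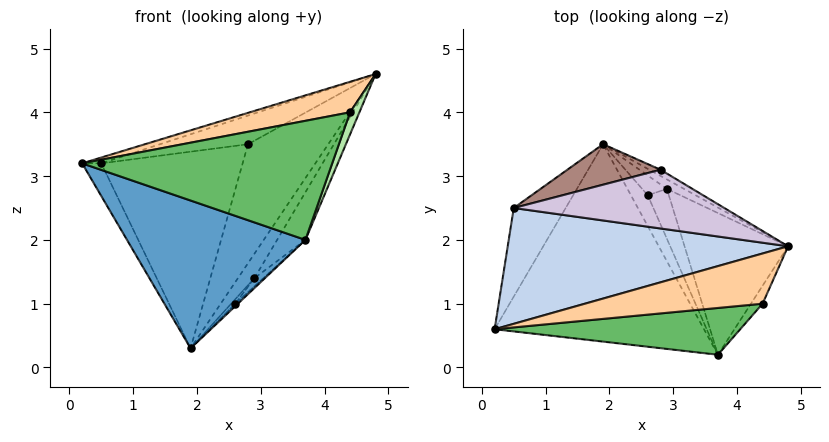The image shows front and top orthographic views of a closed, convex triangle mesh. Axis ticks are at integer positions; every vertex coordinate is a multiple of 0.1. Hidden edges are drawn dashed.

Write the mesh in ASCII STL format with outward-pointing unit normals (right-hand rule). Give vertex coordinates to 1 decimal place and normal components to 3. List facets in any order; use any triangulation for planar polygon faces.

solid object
 facet normal -0.324 -0.567 -0.757
  outer loop
   vertex 3.7 0.2 2.0
   vertex 0.2 0.6 3.2
   vertex 1.9 3.5 0.3
  endloop
 endfacet
 facet normal -0.303 0.048 0.952
  outer loop
   vertex 0.5 2.5 3.2
   vertex 0.2 0.6 3.2
   vertex 4.8 1.9 4.6
  endloop
 endfacet
 facet normal -0.910 0.144 -0.390
  outer loop
   vertex 0.5 2.5 3.2
   vertex 1.9 3.5 0.3
   vertex 0.2 0.6 3.2
  endloop
 endfacet
 facet normal -0.113 -0.516 0.849
  outer loop
   vertex 4.4 1.0 4.0
   vertex 4.8 1.9 4.6
   vertex 0.2 0.6 3.2
  endloop
 endfacet
 facet normal 0.019 -0.931 0.366
  outer loop
   vertex 4.4 1.0 4.0
   vertex 0.2 0.6 3.2
   vertex 3.7 0.2 2.0
  endloop
 endfacet
 facet normal 0.937 -0.270 -0.220
  outer loop
   vertex 4.4 1.0 4.0
   vertex 3.7 0.2 2.0
   vertex 4.8 1.9 4.6
  endloop
 endfacet
 facet normal 0.724 0.643 -0.249
  outer loop
   vertex 2.9 2.8 1.4
   vertex 1.9 3.5 0.3
   vertex 4.8 1.9 4.6
  endloop
 endfacet
 facet normal 0.868 0.158 -0.471
  outer loop
   vertex 2.9 2.8 1.4
   vertex 4.8 1.9 4.6
   vertex 3.7 0.2 2.0
  endloop
 endfacet
 facet normal 0.532 0.846 -0.044
  outer loop
   vertex 2.8 3.1 3.5
   vertex 4.8 1.9 4.6
   vertex 1.9 3.5 0.3
  endloop
 endfacet
 facet normal -0.226 0.427 0.876
  outer loop
   vertex 2.8 3.1 3.5
   vertex 0.5 2.5 3.2
   vertex 4.8 1.9 4.6
  endloop
 endfacet
 facet normal -0.271 0.943 0.194
  outer loop
   vertex 2.8 3.1 3.5
   vertex 1.9 3.5 0.3
   vertex 0.5 2.5 3.2
  endloop
 endfacet
 facet normal 0.736 0.054 -0.674
  outer loop
   vertex 2.6 2.7 1.0
   vertex 3.7 0.2 2.0
   vertex 1.9 3.5 0.3
  endloop
 endfacet
 facet normal 0.775 0.139 -0.616
  outer loop
   vertex 2.6 2.7 1.0
   vertex 1.9 3.5 0.3
   vertex 2.9 2.8 1.4
  endloop
 endfacet
 facet normal 0.784 0.100 -0.613
  outer loop
   vertex 2.6 2.7 1.0
   vertex 2.9 2.8 1.4
   vertex 3.7 0.2 2.0
  endloop
 endfacet
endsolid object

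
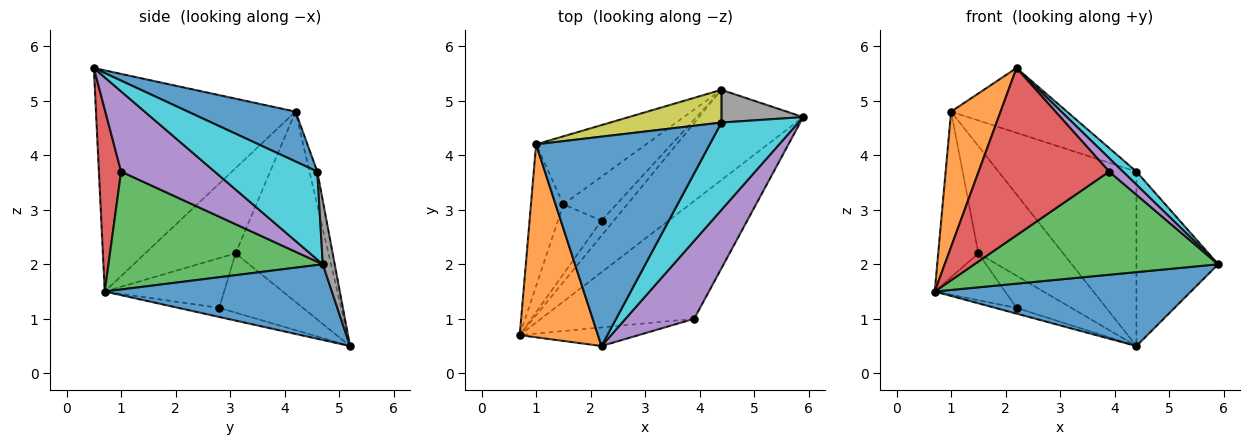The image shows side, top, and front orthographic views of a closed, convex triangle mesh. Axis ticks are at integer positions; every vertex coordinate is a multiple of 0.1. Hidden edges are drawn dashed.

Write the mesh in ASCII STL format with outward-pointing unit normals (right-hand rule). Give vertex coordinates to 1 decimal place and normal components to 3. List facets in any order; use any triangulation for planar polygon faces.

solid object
 facet normal 0.490 -0.553 -0.674
  outer loop
   vertex 4.4 5.2 0.5
   vertex 5.9 4.7 2.0
   vertex 0.7 0.7 1.5
  endloop
 endfacet
 facet normal -0.918 -0.228 0.325
  outer loop
   vertex 1.0 4.2 4.8
   vertex 0.7 0.7 1.5
   vertex 2.2 0.5 5.6
  endloop
 endfacet
 facet normal 0.501 -0.570 -0.651
  outer loop
   vertex 3.9 1.0 3.7
   vertex 0.7 0.7 1.5
   vertex 5.9 4.7 2.0
  endloop
 endfacet
 facet normal 0.167 -0.980 -0.109
  outer loop
   vertex 3.9 1.0 3.7
   vertex 2.2 0.5 5.6
   vertex 0.7 0.7 1.5
  endloop
 endfacet
 facet normal 0.755 -0.111 0.646
  outer loop
   vertex 3.9 1.0 3.7
   vertex 5.9 4.7 2.0
   vertex 2.2 0.5 5.6
  endloop
 endfacet
 facet normal -0.863 0.383 -0.328
  outer loop
   vertex 1.5 3.1 2.2
   vertex 0.7 0.7 1.5
   vertex 1.0 4.2 4.8
  endloop
 endfacet
 facet normal -0.679 0.620 -0.393
  outer loop
   vertex 1.5 3.1 2.2
   vertex 1.0 4.2 4.8
   vertex 4.4 5.2 0.5
  endloop
 endfacet
 facet normal 0.142 0.973 0.182
  outer loop
   vertex 4.4 4.6 3.7
   vertex 5.9 4.7 2.0
   vertex 4.4 5.2 0.5
  endloop
 endfacet
 facet normal -0.056 0.981 0.184
  outer loop
   vertex 4.4 4.6 3.7
   vertex 4.4 5.2 0.5
   vertex 1.0 4.2 4.8
  endloop
 endfacet
 facet normal 0.749 -0.098 0.655
  outer loop
   vertex 4.4 4.6 3.7
   vertex 2.2 0.5 5.6
   vertex 5.9 4.7 2.0
  endloop
 endfacet
 facet normal 0.265 0.285 0.921
  outer loop
   vertex 4.4 4.6 3.7
   vertex 1.0 4.2 4.8
   vertex 2.2 0.5 5.6
  endloop
 endfacet
 facet normal -0.566 0.294 -0.770
  outer loop
   vertex 2.2 2.8 1.2
   vertex 4.4 5.2 0.5
   vertex 0.7 0.7 1.5
  endloop
 endfacet
 facet normal -0.688 0.405 -0.603
  outer loop
   vertex 2.2 2.8 1.2
   vertex 0.7 0.7 1.5
   vertex 1.5 3.1 2.2
  endloop
 endfacet
 facet normal -0.669 0.438 -0.600
  outer loop
   vertex 2.2 2.8 1.2
   vertex 1.5 3.1 2.2
   vertex 4.4 5.2 0.5
  endloop
 endfacet
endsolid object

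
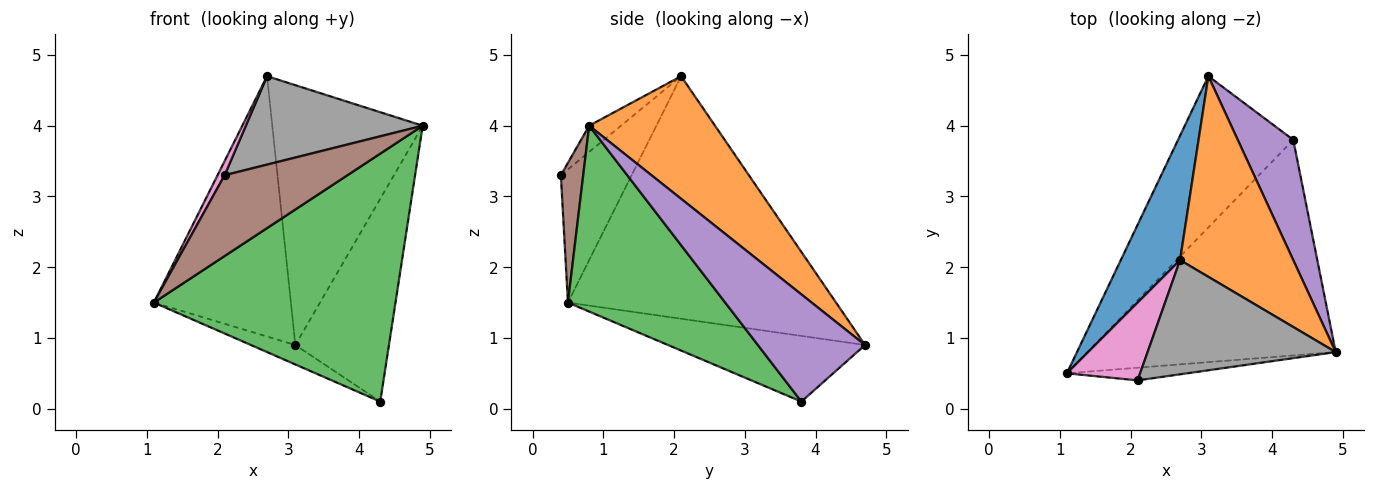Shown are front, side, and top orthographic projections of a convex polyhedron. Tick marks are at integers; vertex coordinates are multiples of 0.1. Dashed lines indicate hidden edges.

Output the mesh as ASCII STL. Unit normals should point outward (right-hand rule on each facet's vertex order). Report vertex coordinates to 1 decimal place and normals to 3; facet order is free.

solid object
 facet normal -0.870 0.445 0.213
  outer loop
   vertex 2.7 2.1 4.7
   vertex 3.1 4.7 0.9
   vertex 1.1 0.5 1.5
  endloop
 endfacet
 facet normal 0.552 0.660 0.510
  outer loop
   vertex 2.7 2.1 4.7
   vertex 4.9 0.8 4.0
   vertex 3.1 4.7 0.9
  endloop
 endfacet
 facet normal 0.441 -0.677 -0.589
  outer loop
   vertex 4.3 3.8 0.1
   vertex 4.9 0.8 4.0
   vertex 1.1 0.5 1.5
  endloop
 endfacet
 facet normal -0.492 0.111 -0.863
  outer loop
   vertex 4.3 3.8 0.1
   vertex 1.1 0.5 1.5
   vertex 3.1 4.7 0.9
  endloop
 endfacet
 facet normal 0.702 0.613 0.363
  outer loop
   vertex 4.3 3.8 0.1
   vertex 3.1 4.7 0.9
   vertex 4.9 0.8 4.0
  endloop
 endfacet
 facet normal 0.177 -0.972 -0.152
  outer loop
   vertex 2.1 0.4 3.3
   vertex 1.1 0.5 1.5
   vertex 4.9 0.8 4.0
  endloop
 endfacet
 facet normal -0.873 -0.087 0.480
  outer loop
   vertex 2.1 0.4 3.3
   vertex 2.7 2.1 4.7
   vertex 1.1 0.5 1.5
  endloop
 endfacet
 facet normal -0.110 -0.609 0.786
  outer loop
   vertex 2.1 0.4 3.3
   vertex 4.9 0.8 4.0
   vertex 2.7 2.1 4.7
  endloop
 endfacet
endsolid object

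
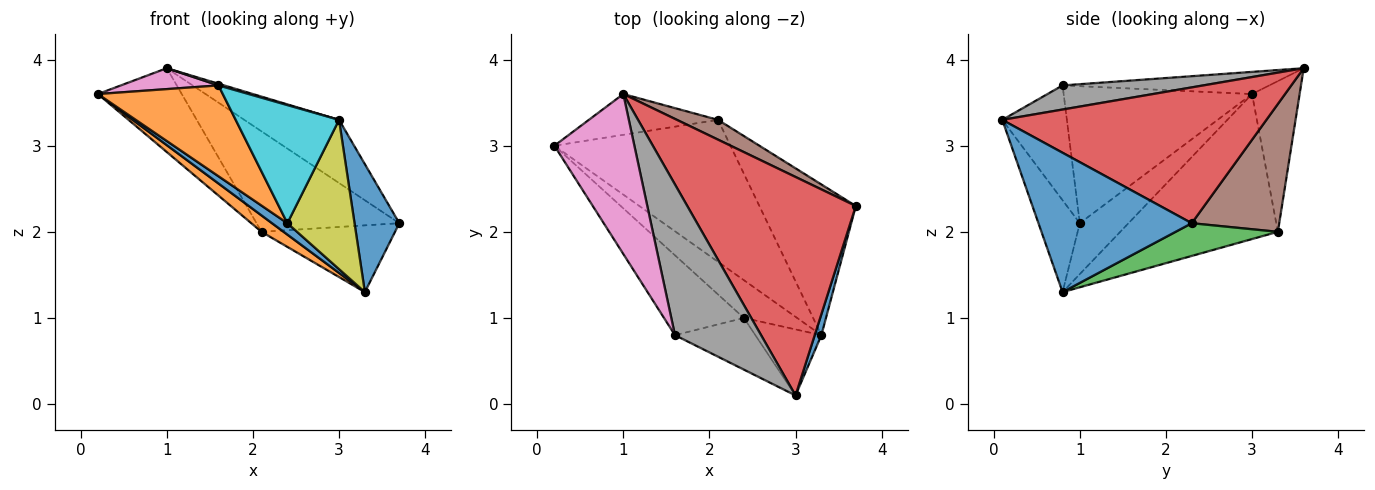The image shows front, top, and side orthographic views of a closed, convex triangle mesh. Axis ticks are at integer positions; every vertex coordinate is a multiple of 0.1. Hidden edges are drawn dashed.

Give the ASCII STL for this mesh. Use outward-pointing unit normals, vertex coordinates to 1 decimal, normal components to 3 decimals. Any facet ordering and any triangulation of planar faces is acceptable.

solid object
 facet normal 0.959 -0.280 0.046
  outer loop
   vertex 3.3 0.8 1.3
   vertex 3.7 2.3 2.1
   vertex 3.0 0.1 3.3
  endloop
 endfacet
 facet normal -0.633 -0.089 -0.769
  outer loop
   vertex 2.1 3.3 2.0
   vertex 3.3 0.8 1.3
   vertex 0.2 3.0 3.6
  endloop
 endfacet
 facet normal 0.296 0.387 -0.873
  outer loop
   vertex 2.1 3.3 2.0
   vertex 3.7 2.3 2.1
   vertex 3.3 0.8 1.3
  endloop
 endfacet
 facet normal 0.612 0.220 0.760
  outer loop
   vertex 1.0 3.6 3.9
   vertex 3.0 0.1 3.3
   vertex 3.7 2.3 2.1
  endloop
 endfacet
 facet normal -0.455 0.801 -0.390
  outer loop
   vertex 1.0 3.6 3.9
   vertex 2.1 3.3 2.0
   vertex 0.2 3.0 3.6
  endloop
 endfacet
 facet normal 0.515 0.841 0.166
  outer loop
   vertex 1.0 3.6 3.9
   vertex 3.7 2.3 2.1
   vertex 2.1 3.3 2.0
  endloop
 endfacet
 facet normal -0.265 -0.125 0.956
  outer loop
   vertex 1.6 0.8 3.7
   vertex 1.0 3.6 3.9
   vertex 0.2 3.0 3.6
  endloop
 endfacet
 facet normal 0.270 -0.011 0.963
  outer loop
   vertex 1.6 0.8 3.7
   vertex 3.0 0.1 3.3
   vertex 1.0 3.6 3.9
  endloop
 endfacet
 facet normal -0.490 -0.797 -0.353
  outer loop
   vertex 2.4 1.0 2.1
   vertex 3.3 0.8 1.3
   vertex 3.0 0.1 3.3
  endloop
 endfacet
 facet normal -0.497 -0.795 -0.348
  outer loop
   vertex 2.4 1.0 2.1
   vertex 3.0 0.1 3.3
   vertex 1.6 0.8 3.7
  endloop
 endfacet
 facet normal -0.675 -0.213 -0.706
  outer loop
   vertex 2.4 1.0 2.1
   vertex 0.2 3.0 3.6
   vertex 3.3 0.8 1.3
  endloop
 endfacet
 facet normal -0.750 -0.497 -0.437
  outer loop
   vertex 2.4 1.0 2.1
   vertex 1.6 0.8 3.7
   vertex 0.2 3.0 3.6
  endloop
 endfacet
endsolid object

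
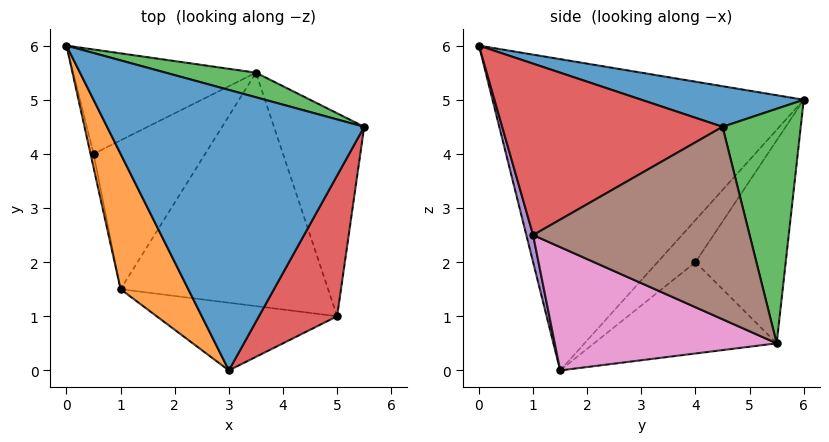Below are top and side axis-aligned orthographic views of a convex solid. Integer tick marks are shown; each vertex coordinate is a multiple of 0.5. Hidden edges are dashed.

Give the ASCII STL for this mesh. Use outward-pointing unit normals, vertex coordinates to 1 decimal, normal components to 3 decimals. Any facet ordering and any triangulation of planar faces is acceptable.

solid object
 facet normal 0.152 0.236 0.960
  outer loop
   vertex 3.0 0.0 6.0
   vertex 5.5 4.5 4.5
   vertex 0.0 6.0 5.0
  endloop
 endfacet
 facet normal -0.890 -0.413 0.193
  outer loop
   vertex 1.0 1.5 0.0
   vertex 3.0 0.0 6.0
   vertex 0.0 6.0 5.0
  endloop
 endfacet
 facet normal 0.270 0.957 0.104
  outer loop
   vertex 3.5 5.5 0.5
   vertex 0.0 6.0 5.0
   vertex 5.5 4.5 4.5
  endloop
 endfacet
 facet normal 0.854 -0.345 0.390
  outer loop
   vertex 5.0 1.0 2.5
   vertex 5.5 4.5 4.5
   vertex 3.0 0.0 6.0
  endloop
 endfacet
 facet normal 0.038 -0.966 -0.254
  outer loop
   vertex 5.0 1.0 2.5
   vertex 3.0 0.0 6.0
   vertex 1.0 1.5 0.0
  endloop
 endfacet
 facet normal 0.900 0.112 -0.422
  outer loop
   vertex 5.0 1.0 2.5
   vertex 3.5 5.5 0.5
   vertex 5.5 4.5 4.5
  endloop
 endfacet
 facet normal 0.500 -0.207 -0.841
  outer loop
   vertex 5.0 1.0 2.5
   vertex 1.0 1.5 0.0
   vertex 3.5 5.5 0.5
  endloop
 endfacet
 facet normal -0.987 -0.141 -0.071
  outer loop
   vertex 0.5 4.0 2.0
   vertex 1.0 1.5 0.0
   vertex 0.0 6.0 5.0
  endloop
 endfacet
 facet normal -0.575 0.633 -0.518
  outer loop
   vertex 0.5 4.0 2.0
   vertex 0.0 6.0 5.0
   vertex 3.5 5.5 0.5
  endloop
 endfacet
 facet normal -0.568 0.442 -0.694
  outer loop
   vertex 0.5 4.0 2.0
   vertex 3.5 5.5 0.5
   vertex 1.0 1.5 0.0
  endloop
 endfacet
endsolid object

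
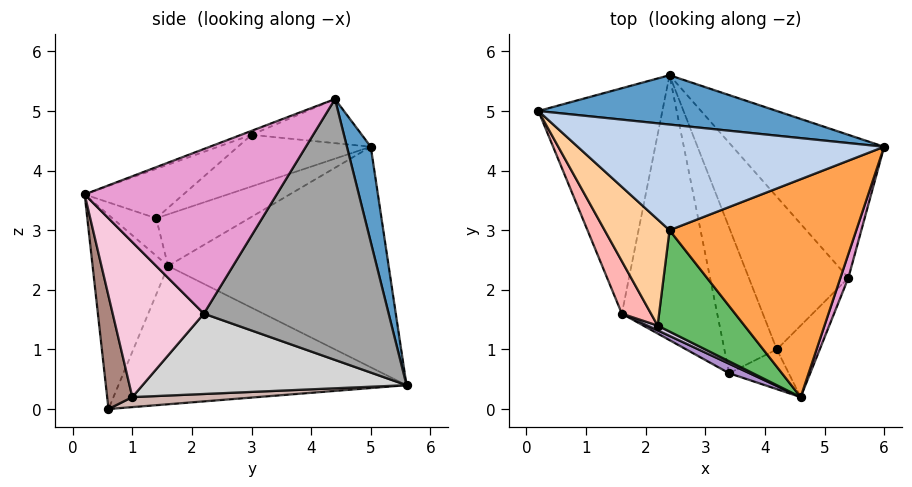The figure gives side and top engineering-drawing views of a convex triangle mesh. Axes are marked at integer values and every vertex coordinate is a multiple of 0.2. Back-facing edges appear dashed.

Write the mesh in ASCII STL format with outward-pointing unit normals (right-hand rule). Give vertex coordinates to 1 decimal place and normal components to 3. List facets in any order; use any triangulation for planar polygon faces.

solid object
 facet normal 0.075 0.979 0.188
  outer loop
   vertex 2.4 5.6 0.4
   vertex 0.2 5.0 4.4
   vertex 6.0 4.4 5.2
  endloop
 endfacet
 facet normal -0.142 -0.058 0.988
  outer loop
   vertex 2.4 3.0 4.6
   vertex 6.0 4.4 5.2
   vertex 0.2 5.0 4.4
  endloop
 endfacet
 facet normal -0.020 -0.350 0.936
  outer loop
   vertex 2.4 3.0 4.6
   vertex 4.6 0.2 3.6
   vertex 6.0 4.4 5.2
  endloop
 endfacet
 facet normal -0.532 -0.519 0.669
  outer loop
   vertex 2.2 1.4 3.2
   vertex 2.4 3.0 4.6
   vertex 0.2 5.0 4.4
  endloop
 endfacet
 facet normal -0.405 -0.573 0.713
  outer loop
   vertex 2.2 1.4 3.2
   vertex 4.6 0.2 3.6
   vertex 2.4 3.0 4.6
  endloop
 endfacet
 facet normal -0.870 -0.071 -0.489
  outer loop
   vertex 1.6 1.6 2.4
   vertex 0.2 5.0 4.4
   vertex 2.4 5.6 0.4
  endloop
 endfacet
 facet normal -0.817 -0.118 -0.564
  outer loop
   vertex 1.6 1.6 2.4
   vertex 2.4 5.6 0.4
   vertex 3.4 0.6 0.0
  endloop
 endfacet
 facet normal -0.731 -0.544 0.412
  outer loop
   vertex 1.6 1.6 2.4
   vertex 2.2 1.4 3.2
   vertex 0.2 5.0 4.4
  endloop
 endfacet
 facet normal -0.438 -0.898 0.046
  outer loop
   vertex 1.6 1.6 2.4
   vertex 3.4 0.6 0.0
   vertex 4.6 0.2 3.6
  endloop
 endfacet
 facet normal -0.460 -0.879 0.126
  outer loop
   vertex 1.6 1.6 2.4
   vertex 4.6 0.2 3.6
   vertex 2.2 1.4 3.2
  endloop
 endfacet
 facet normal 0.483 -0.838 -0.254
  outer loop
   vertex 4.2 1.0 0.2
   vertex 4.6 0.2 3.6
   vertex 3.4 0.6 0.0
  endloop
 endfacet
 facet normal 0.186 0.115 -0.976
  outer loop
   vertex 4.2 1.0 0.2
   vertex 3.4 0.6 0.0
   vertex 2.4 5.6 0.4
  endloop
 endfacet
 facet normal 0.942 -0.331 0.045
  outer loop
   vertex 5.4 2.2 1.6
   vertex 6.0 4.4 5.2
   vertex 4.6 0.2 3.6
  endloop
 endfacet
 facet normal 0.807 -0.546 -0.224
  outer loop
   vertex 5.4 2.2 1.6
   vertex 4.6 0.2 3.6
   vertex 4.2 1.0 0.2
  endloop
 endfacet
 facet normal 0.746 0.505 -0.433
  outer loop
   vertex 5.4 2.2 1.6
   vertex 2.4 5.6 0.4
   vertex 6.0 4.4 5.2
  endloop
 endfacet
 facet normal 0.605 0.269 -0.749
  outer loop
   vertex 5.4 2.2 1.6
   vertex 4.2 1.0 0.2
   vertex 2.4 5.6 0.4
  endloop
 endfacet
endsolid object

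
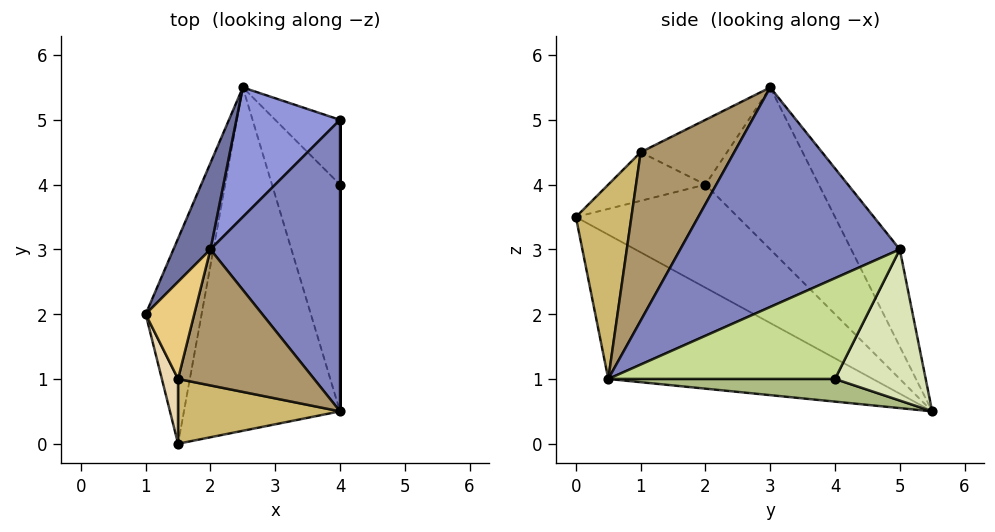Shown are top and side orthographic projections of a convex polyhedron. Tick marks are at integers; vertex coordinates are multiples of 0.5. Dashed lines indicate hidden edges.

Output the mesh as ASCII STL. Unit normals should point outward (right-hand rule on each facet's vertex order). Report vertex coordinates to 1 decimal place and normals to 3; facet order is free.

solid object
 facet normal -0.821 0.539 0.188
  outer loop
   vertex 2.0 3.0 5.5
   vertex 2.5 5.5 0.5
   vertex 1.0 2.0 4.0
  endloop
 endfacet
 facet normal 0.840 -0.220 0.496
  outer loop
   vertex 4.0 5.0 3.0
   vertex 2.0 3.0 5.5
   vertex 4.0 0.5 1.0
  endloop
 endfacet
 facet normal -0.363 0.847 0.387
  outer loop
   vertex 4.0 5.0 3.0
   vertex 2.5 5.5 0.5
   vertex 2.0 3.0 5.5
  endloop
 endfacet
 facet normal -0.874 -0.100 -0.475
  outer loop
   vertex 1.5 0.0 3.5
   vertex 1.0 2.0 4.0
   vertex 2.5 5.5 0.5
  endloop
 endfacet
 facet normal -0.654 -0.267 -0.708
  outer loop
   vertex 1.5 0.0 3.5
   vertex 2.5 5.5 0.5
   vertex 4.0 0.5 1.0
  endloop
 endfacet
 facet normal 0.316 0.000 -0.949
  outer loop
   vertex 4.0 4.0 1.0
   vertex 4.0 0.5 1.0
   vertex 2.5 5.5 0.5
  endloop
 endfacet
 facet normal 1.000 0.000 0.000
  outer loop
   vertex 4.0 4.0 1.0
   vertex 4.0 5.0 3.0
   vertex 4.0 0.5 1.0
  endloop
 endfacet
 facet normal 0.722 0.619 -0.309
  outer loop
   vertex 4.0 4.0 1.0
   vertex 2.5 5.5 0.5
   vertex 4.0 5.0 3.0
  endloop
 endfacet
 facet normal 0.693 -0.453 0.560
  outer loop
   vertex 1.5 1.0 4.5
   vertex 4.0 0.5 1.0
   vertex 2.0 3.0 5.5
  endloop
 endfacet
 facet normal 0.647 -0.539 0.539
  outer loop
   vertex 1.5 1.0 4.5
   vertex 1.5 0.0 3.5
   vertex 4.0 0.5 1.0
  endloop
 endfacet
 facet normal -0.796 -0.100 0.597
  outer loop
   vertex 1.5 1.0 4.5
   vertex 2.0 3.0 5.5
   vertex 1.0 2.0 4.0
  endloop
 endfacet
 facet normal -0.905 -0.302 0.302
  outer loop
   vertex 1.5 1.0 4.5
   vertex 1.0 2.0 4.0
   vertex 1.5 0.0 3.5
  endloop
 endfacet
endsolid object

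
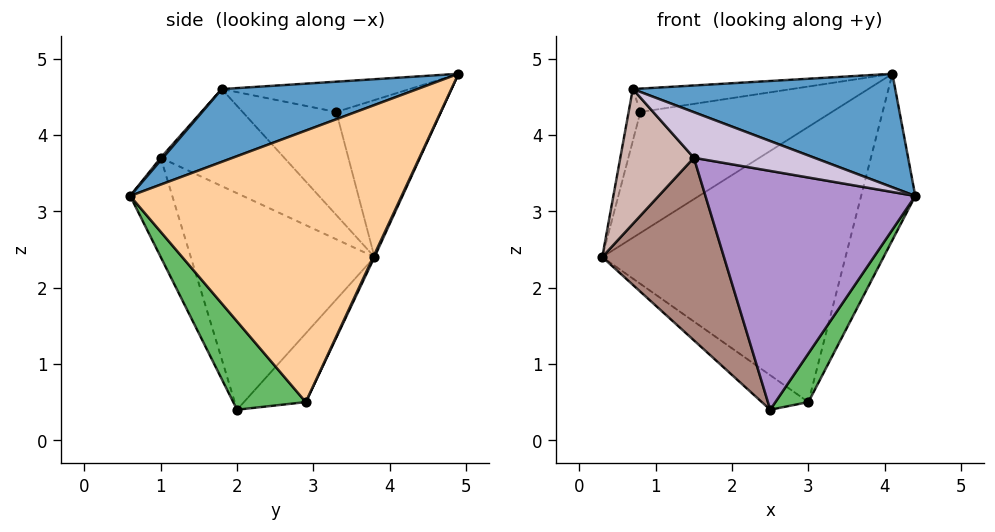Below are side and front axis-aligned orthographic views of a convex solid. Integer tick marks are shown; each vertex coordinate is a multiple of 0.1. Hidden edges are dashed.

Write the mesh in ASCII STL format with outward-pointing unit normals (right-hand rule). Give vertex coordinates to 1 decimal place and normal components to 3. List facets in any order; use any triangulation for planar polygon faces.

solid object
 facet normal 0.241 -0.324 0.915
  outer loop
   vertex 0.7 1.8 4.6
   vertex 4.4 0.6 3.2
   vertex 4.1 4.9 4.8
  endloop
 endfacet
 facet normal 0.005 0.906 -0.423
  outer loop
   vertex 3.0 2.9 0.5
   vertex 0.3 3.8 2.4
   vertex 4.1 4.9 4.8
  endloop
 endfacet
 facet normal -0.460 0.346 -0.818
  outer loop
   vertex 3.0 2.9 0.5
   vertex 2.5 2.0 0.4
   vertex 0.3 3.8 2.4
  endloop
 endfacet
 facet normal 0.928 0.185 -0.323
  outer loop
   vertex 3.0 2.9 0.5
   vertex 4.1 4.9 4.8
   vertex 4.4 0.6 3.2
  endloop
 endfacet
 facet normal 0.702 -0.319 -0.636
  outer loop
   vertex 3.0 2.9 0.5
   vertex 4.4 0.6 3.2
   vertex 2.5 2.0 0.4
  endloop
 endfacet
 facet normal -0.452 0.826 0.336
  outer loop
   vertex 0.8 3.3 4.3
   vertex 4.1 4.9 4.8
   vertex 0.3 3.8 2.4
  endloop
 endfacet
 facet normal -0.952 0.120 0.282
  outer loop
   vertex 0.8 3.3 4.3
   vertex 0.3 3.8 2.4
   vertex 0.7 1.8 4.6
  endloop
 endfacet
 facet normal -0.243 0.206 0.948
  outer loop
   vertex 0.8 3.3 4.3
   vertex 0.7 1.8 4.6
   vertex 4.1 4.9 4.8
  endloop
 endfacet
 facet normal -0.185 -0.923 -0.336
  outer loop
   vertex 1.5 1.0 3.7
   vertex 2.5 2.0 0.4
   vertex 4.4 0.6 3.2
  endloop
 endfacet
 facet normal 0.013 -0.741 0.671
  outer loop
   vertex 1.5 1.0 3.7
   vertex 4.4 0.6 3.2
   vertex 0.7 1.8 4.6
  endloop
 endfacet
 facet normal -0.769 -0.509 -0.387
  outer loop
   vertex 1.5 1.0 3.7
   vertex 0.3 3.8 2.4
   vertex 2.5 2.0 0.4
  endloop
 endfacet
 facet normal -0.821 -0.489 -0.295
  outer loop
   vertex 1.5 1.0 3.7
   vertex 0.7 1.8 4.6
   vertex 0.3 3.8 2.4
  endloop
 endfacet
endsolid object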